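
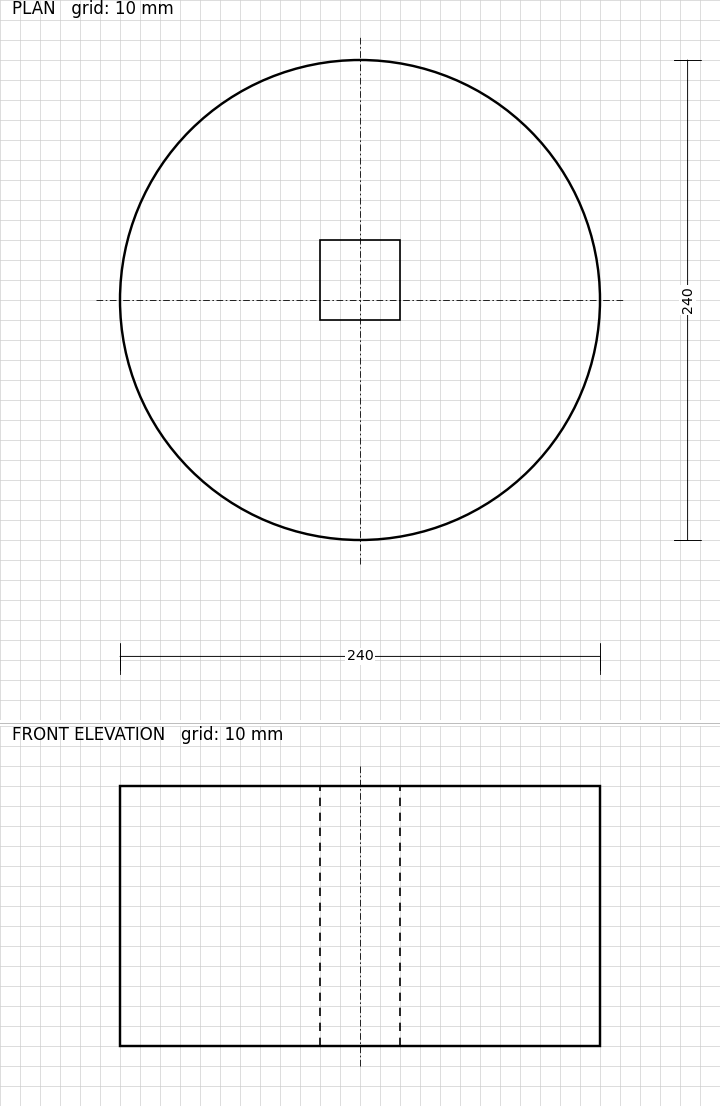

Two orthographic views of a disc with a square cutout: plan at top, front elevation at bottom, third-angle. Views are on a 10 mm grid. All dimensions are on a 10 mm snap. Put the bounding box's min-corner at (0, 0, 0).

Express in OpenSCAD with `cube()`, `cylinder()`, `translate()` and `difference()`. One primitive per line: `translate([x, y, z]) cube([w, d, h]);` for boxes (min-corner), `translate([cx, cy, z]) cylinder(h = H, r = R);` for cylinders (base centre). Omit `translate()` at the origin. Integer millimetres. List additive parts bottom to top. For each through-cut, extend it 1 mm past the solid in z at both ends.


difference() {
  translate([120, 120, 0]) cylinder(h = 130, r = 120);
  translate([100, 110, -1]) cube([40, 40, 132]);
}


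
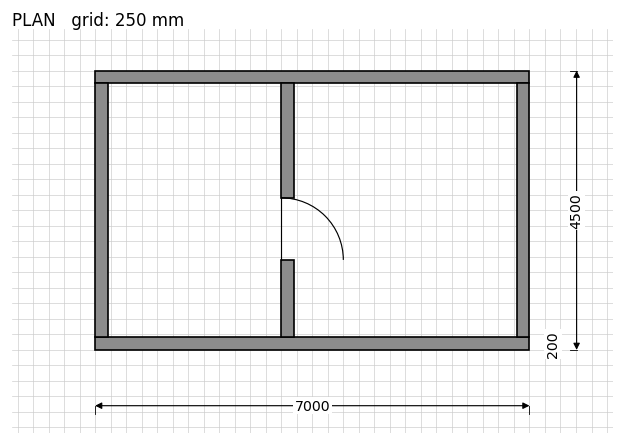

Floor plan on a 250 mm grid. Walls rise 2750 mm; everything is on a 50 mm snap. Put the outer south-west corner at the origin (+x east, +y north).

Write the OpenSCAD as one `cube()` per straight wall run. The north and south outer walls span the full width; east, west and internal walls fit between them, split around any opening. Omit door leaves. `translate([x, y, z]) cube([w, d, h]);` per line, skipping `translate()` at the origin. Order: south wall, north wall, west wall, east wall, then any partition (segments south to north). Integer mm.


cube([7000, 200, 2750]);
translate([0, 4300, 0]) cube([7000, 200, 2750]);
translate([0, 200, 0]) cube([200, 4100, 2750]);
translate([6800, 200, 0]) cube([200, 4100, 2750]);
translate([3000, 200, 0]) cube([200, 1250, 2750]);
translate([3000, 2450, 0]) cube([200, 1850, 2750]);


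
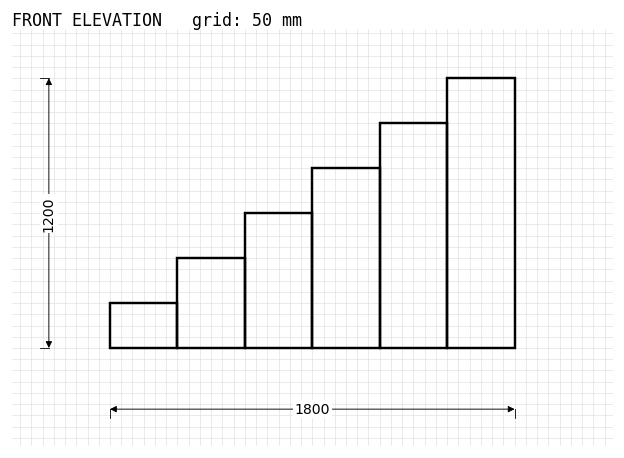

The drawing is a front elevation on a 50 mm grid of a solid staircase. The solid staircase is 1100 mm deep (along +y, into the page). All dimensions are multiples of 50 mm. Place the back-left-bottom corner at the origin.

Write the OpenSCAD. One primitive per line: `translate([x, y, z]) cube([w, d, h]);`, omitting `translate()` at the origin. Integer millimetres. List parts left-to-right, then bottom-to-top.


cube([300, 1100, 200]);
translate([300, 0, 0]) cube([300, 1100, 400]);
translate([600, 0, 0]) cube([300, 1100, 600]);
translate([900, 0, 0]) cube([300, 1100, 800]);
translate([1200, 0, 0]) cube([300, 1100, 1000]);
translate([1500, 0, 0]) cube([300, 1100, 1200]);


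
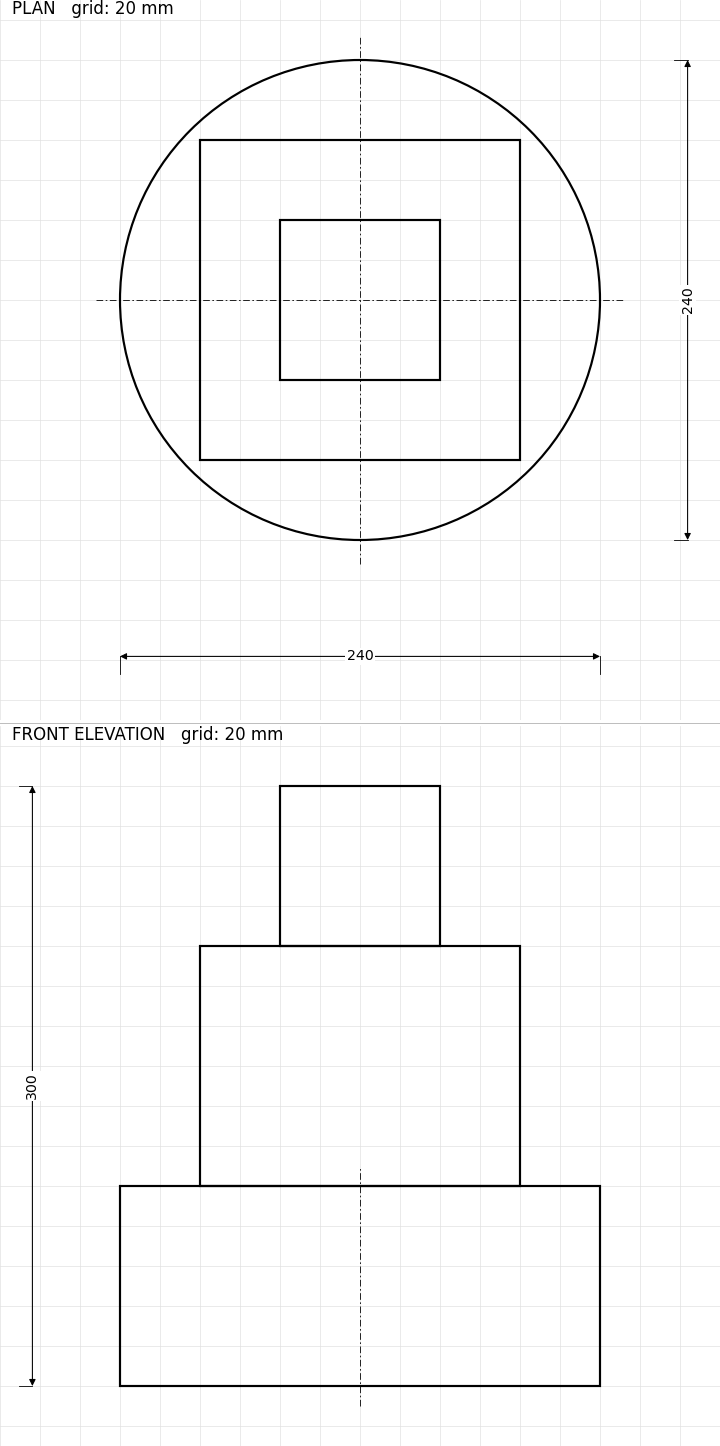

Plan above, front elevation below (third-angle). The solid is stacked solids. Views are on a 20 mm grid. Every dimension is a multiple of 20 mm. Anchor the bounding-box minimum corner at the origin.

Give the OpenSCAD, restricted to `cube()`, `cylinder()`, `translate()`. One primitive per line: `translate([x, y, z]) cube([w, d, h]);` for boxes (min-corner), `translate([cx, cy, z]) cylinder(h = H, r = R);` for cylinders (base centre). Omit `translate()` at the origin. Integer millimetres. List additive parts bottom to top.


translate([120, 120, 0]) cylinder(h = 100, r = 120);
translate([40, 40, 100]) cube([160, 160, 120]);
translate([80, 80, 220]) cube([80, 80, 80]);


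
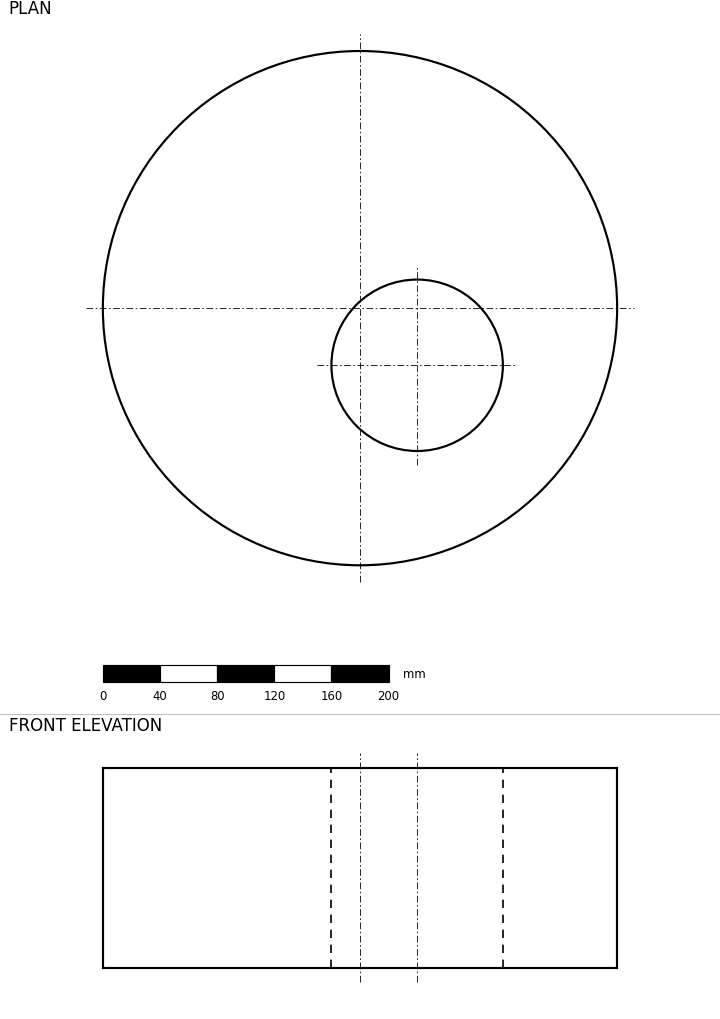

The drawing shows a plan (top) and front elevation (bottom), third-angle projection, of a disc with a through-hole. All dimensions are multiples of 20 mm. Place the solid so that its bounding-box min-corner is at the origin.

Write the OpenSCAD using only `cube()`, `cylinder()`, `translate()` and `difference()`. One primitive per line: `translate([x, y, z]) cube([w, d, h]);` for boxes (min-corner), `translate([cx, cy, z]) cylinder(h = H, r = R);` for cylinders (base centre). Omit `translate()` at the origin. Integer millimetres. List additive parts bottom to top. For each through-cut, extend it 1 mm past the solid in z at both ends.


difference() {
  translate([180, 180, 0]) cylinder(h = 140, r = 180);
  translate([220, 140, -1]) cylinder(h = 142, r = 60);
}


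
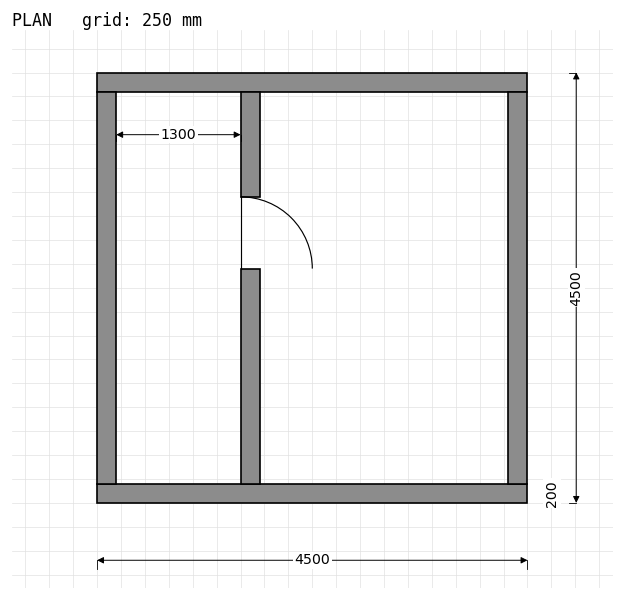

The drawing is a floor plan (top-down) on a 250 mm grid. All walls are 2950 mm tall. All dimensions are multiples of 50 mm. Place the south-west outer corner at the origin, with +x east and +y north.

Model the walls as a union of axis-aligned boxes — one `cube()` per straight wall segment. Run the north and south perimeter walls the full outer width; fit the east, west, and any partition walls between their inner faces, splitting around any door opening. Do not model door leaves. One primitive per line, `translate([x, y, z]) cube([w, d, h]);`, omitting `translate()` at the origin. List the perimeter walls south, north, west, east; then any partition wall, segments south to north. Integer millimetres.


cube([4500, 200, 2950]);
translate([0, 4300, 0]) cube([4500, 200, 2950]);
translate([0, 200, 0]) cube([200, 4100, 2950]);
translate([4300, 200, 0]) cube([200, 4100, 2950]);
translate([1500, 200, 0]) cube([200, 2250, 2950]);
translate([1500, 3200, 0]) cube([200, 1100, 2950]);


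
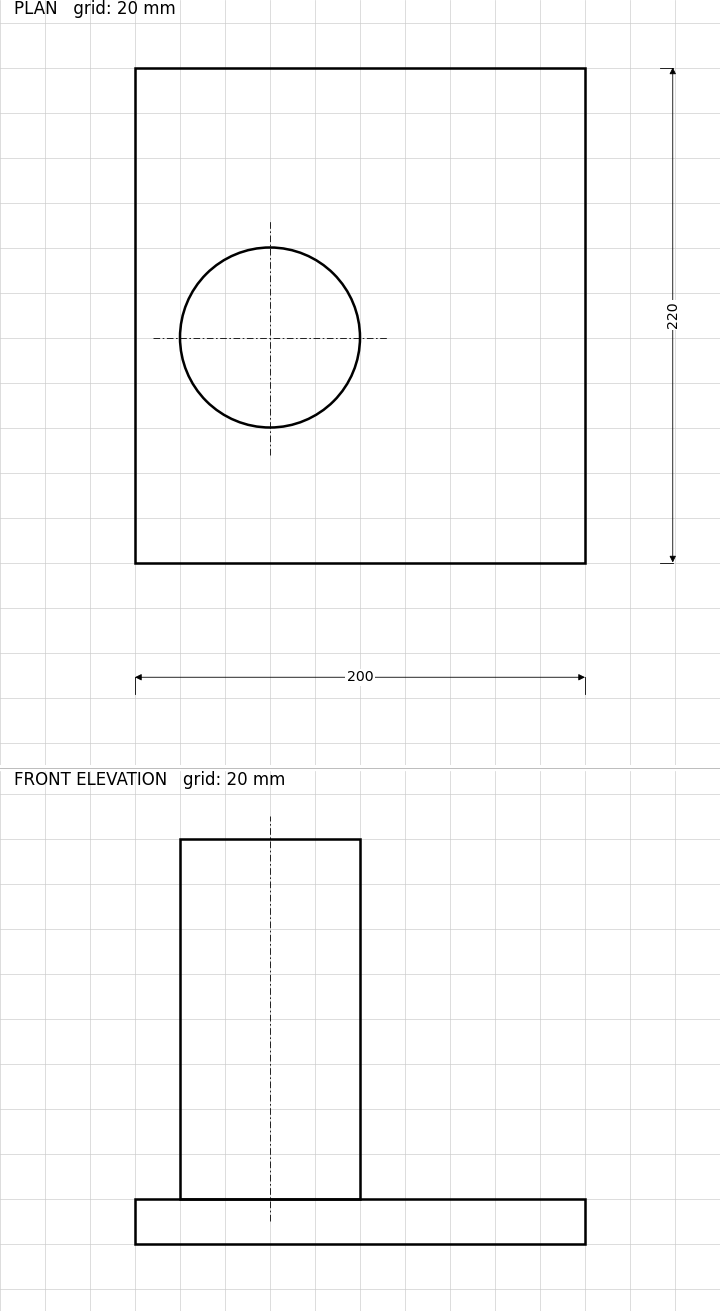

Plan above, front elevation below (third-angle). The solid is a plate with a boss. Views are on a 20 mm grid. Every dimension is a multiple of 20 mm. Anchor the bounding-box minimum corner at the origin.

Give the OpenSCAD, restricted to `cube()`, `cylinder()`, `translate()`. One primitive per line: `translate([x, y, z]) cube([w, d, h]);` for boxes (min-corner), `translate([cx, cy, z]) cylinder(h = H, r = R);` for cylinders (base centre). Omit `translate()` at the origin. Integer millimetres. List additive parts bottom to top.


cube([200, 220, 20]);
translate([60, 100, 20]) cylinder(h = 160, r = 40);


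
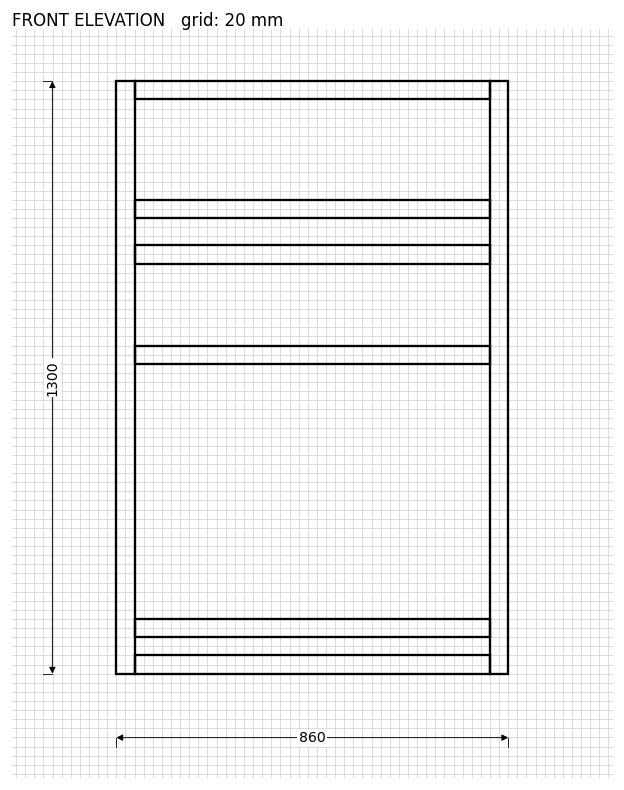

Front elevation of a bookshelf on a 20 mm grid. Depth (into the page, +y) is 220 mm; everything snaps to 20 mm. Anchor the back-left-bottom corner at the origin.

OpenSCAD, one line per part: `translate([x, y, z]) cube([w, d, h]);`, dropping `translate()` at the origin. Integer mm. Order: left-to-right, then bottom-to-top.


cube([40, 220, 1300]);
translate([40, 0, 0]) cube([780, 220, 40]);
translate([40, 0, 80]) cube([780, 220, 40]);
translate([40, 0, 680]) cube([780, 220, 40]);
translate([40, 0, 900]) cube([780, 220, 40]);
translate([40, 0, 1000]) cube([780, 220, 40]);
translate([40, 0, 1260]) cube([780, 220, 40]);
translate([820, 0, 0]) cube([40, 220, 1300]);


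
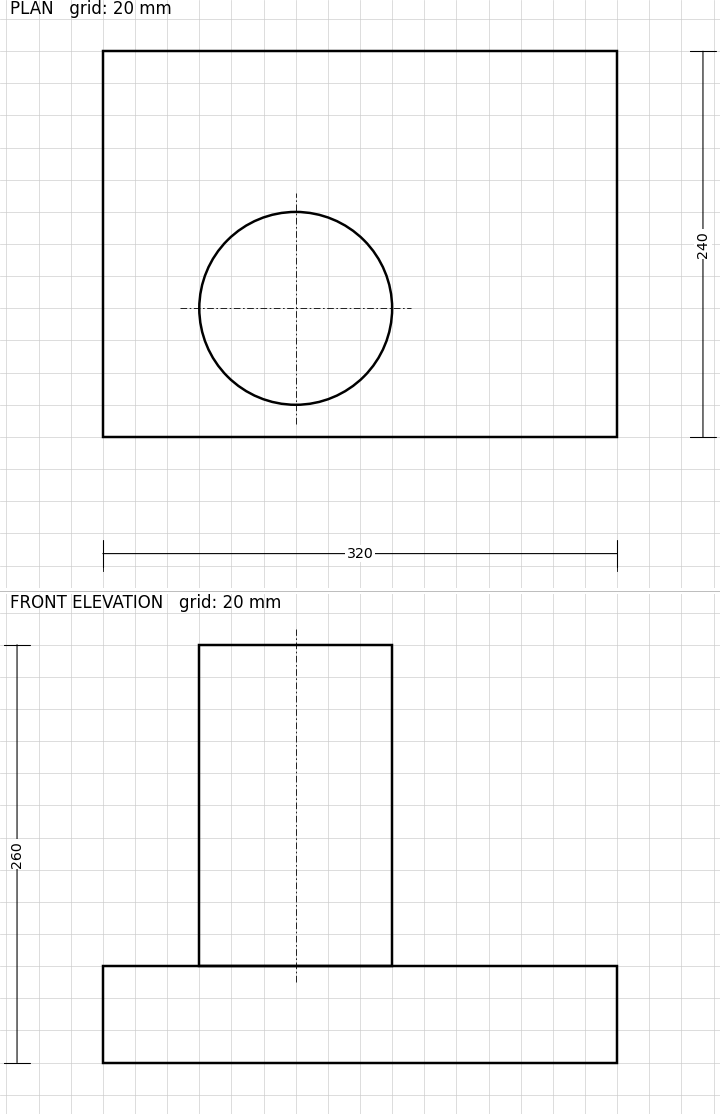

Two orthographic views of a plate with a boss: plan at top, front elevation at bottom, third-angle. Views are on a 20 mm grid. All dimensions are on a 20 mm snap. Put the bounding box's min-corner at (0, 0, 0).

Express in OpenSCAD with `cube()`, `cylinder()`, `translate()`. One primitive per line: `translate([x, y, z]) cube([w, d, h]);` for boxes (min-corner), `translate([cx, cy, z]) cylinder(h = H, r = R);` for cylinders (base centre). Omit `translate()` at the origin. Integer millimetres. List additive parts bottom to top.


cube([320, 240, 60]);
translate([120, 80, 60]) cylinder(h = 200, r = 60);


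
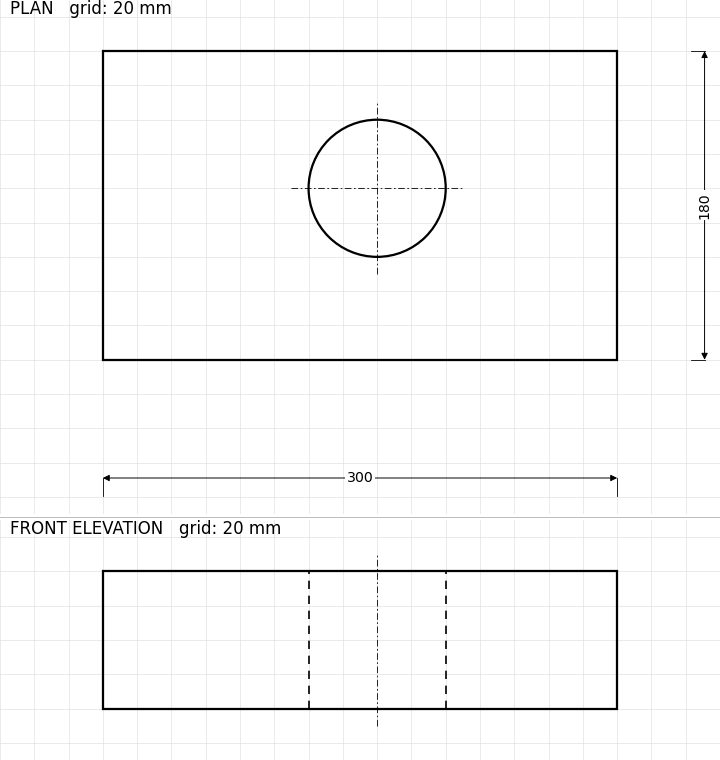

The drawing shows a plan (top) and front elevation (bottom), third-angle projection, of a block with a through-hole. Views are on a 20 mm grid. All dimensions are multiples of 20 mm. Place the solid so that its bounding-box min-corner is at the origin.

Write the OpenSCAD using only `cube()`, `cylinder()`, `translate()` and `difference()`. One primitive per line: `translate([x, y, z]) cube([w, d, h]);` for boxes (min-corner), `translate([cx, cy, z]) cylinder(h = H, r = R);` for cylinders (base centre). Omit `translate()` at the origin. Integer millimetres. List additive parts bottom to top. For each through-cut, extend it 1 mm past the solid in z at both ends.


difference() {
  cube([300, 180, 80]);
  translate([160, 100, -1]) cylinder(h = 82, r = 40);
}


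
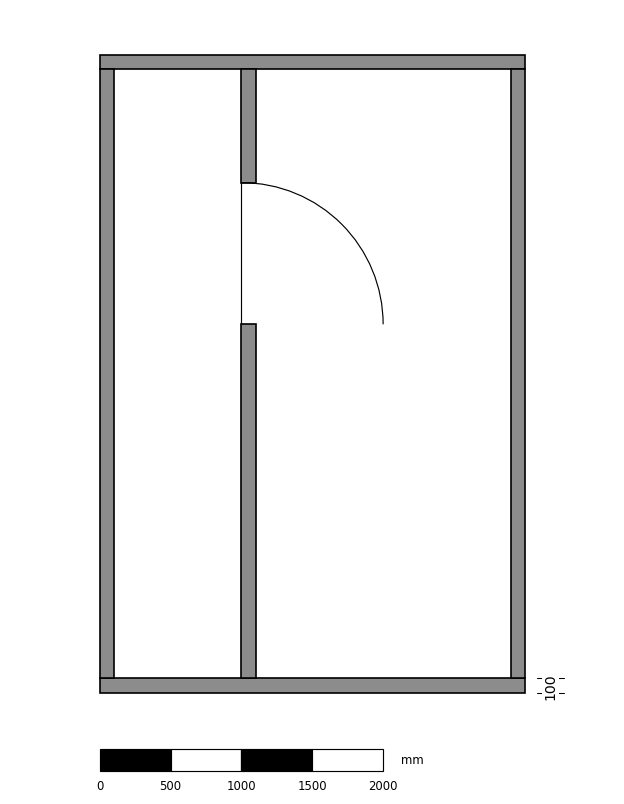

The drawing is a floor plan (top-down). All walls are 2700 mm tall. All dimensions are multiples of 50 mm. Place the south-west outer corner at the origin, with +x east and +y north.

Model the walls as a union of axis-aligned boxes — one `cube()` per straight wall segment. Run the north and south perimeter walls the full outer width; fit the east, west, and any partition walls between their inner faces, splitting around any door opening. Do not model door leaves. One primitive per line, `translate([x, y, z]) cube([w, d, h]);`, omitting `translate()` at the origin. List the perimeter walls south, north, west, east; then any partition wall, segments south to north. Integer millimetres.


cube([3000, 100, 2700]);
translate([0, 4400, 0]) cube([3000, 100, 2700]);
translate([0, 100, 0]) cube([100, 4300, 2700]);
translate([2900, 100, 0]) cube([100, 4300, 2700]);
translate([1000, 100, 0]) cube([100, 2500, 2700]);
translate([1000, 3600, 0]) cube([100, 800, 2700]);


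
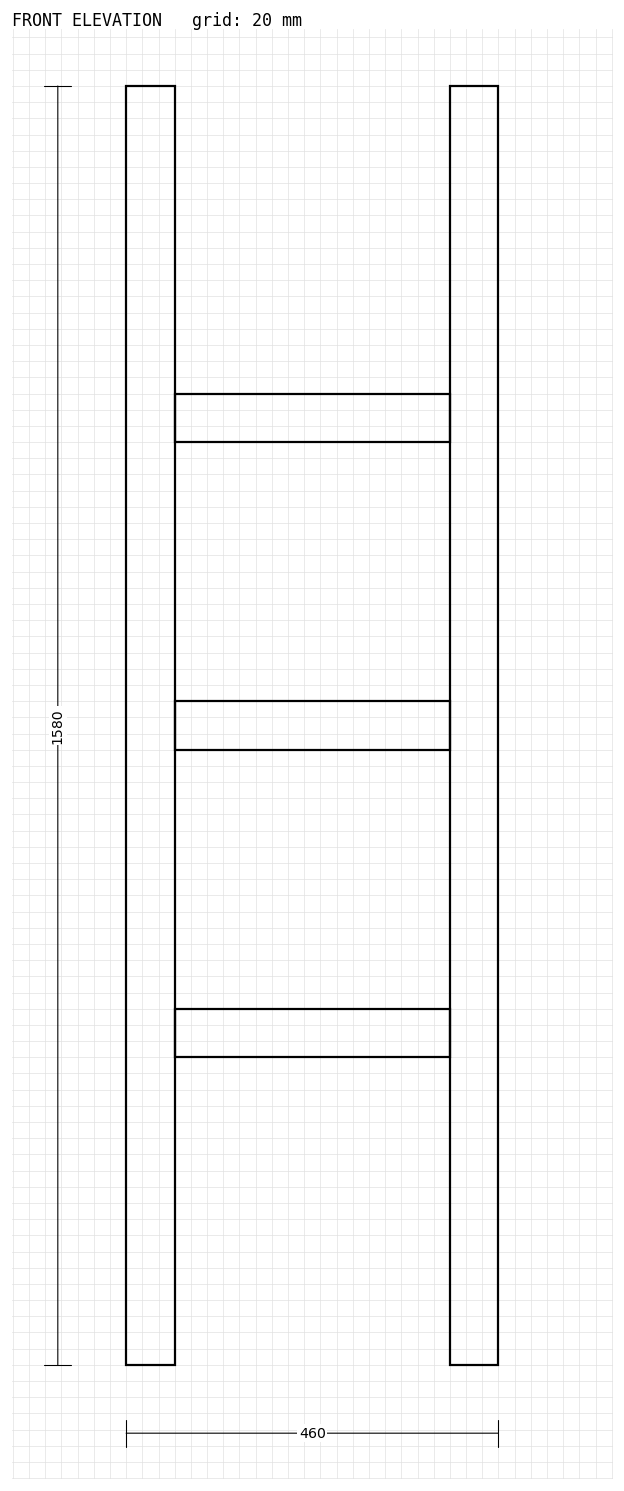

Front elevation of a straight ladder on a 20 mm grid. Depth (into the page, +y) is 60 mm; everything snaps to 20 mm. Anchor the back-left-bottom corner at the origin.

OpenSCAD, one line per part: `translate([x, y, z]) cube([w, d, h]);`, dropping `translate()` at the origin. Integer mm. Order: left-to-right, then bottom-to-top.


cube([60, 60, 1580]);
translate([60, 0, 380]) cube([340, 60, 60]);
translate([60, 0, 760]) cube([340, 60, 60]);
translate([60, 0, 1140]) cube([340, 60, 60]);
translate([400, 0, 0]) cube([60, 60, 1580]);


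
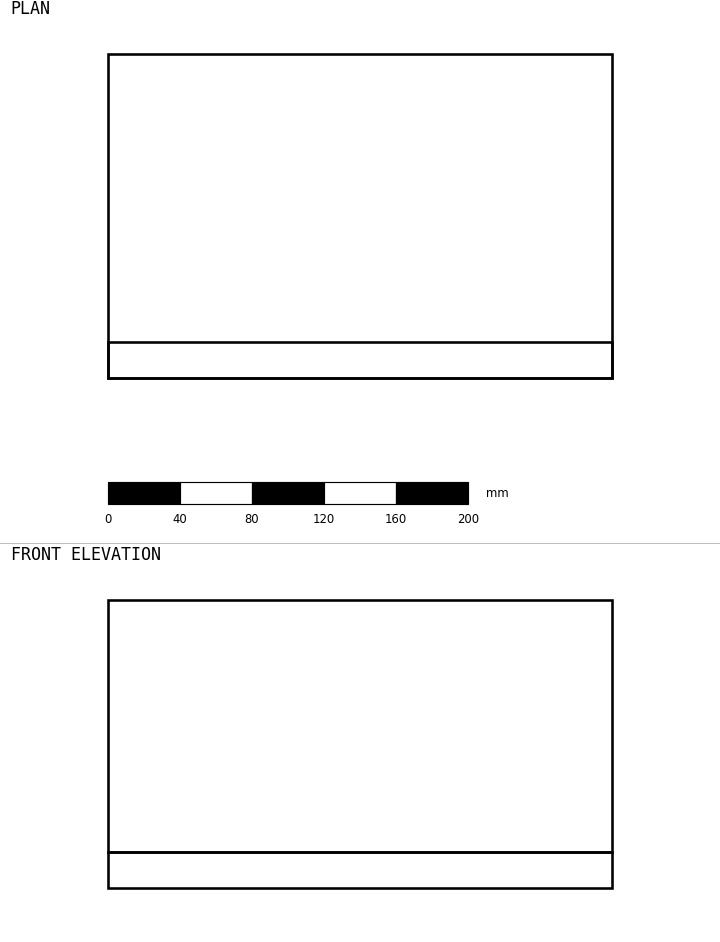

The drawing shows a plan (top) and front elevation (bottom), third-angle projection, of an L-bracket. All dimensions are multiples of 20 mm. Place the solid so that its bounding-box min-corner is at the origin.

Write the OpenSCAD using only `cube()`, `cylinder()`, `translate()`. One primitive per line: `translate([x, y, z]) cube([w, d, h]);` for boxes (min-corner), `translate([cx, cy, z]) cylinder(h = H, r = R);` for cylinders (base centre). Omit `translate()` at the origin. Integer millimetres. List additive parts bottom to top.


cube([280, 180, 20]);
translate([0, 0, 20]) cube([280, 20, 140]);


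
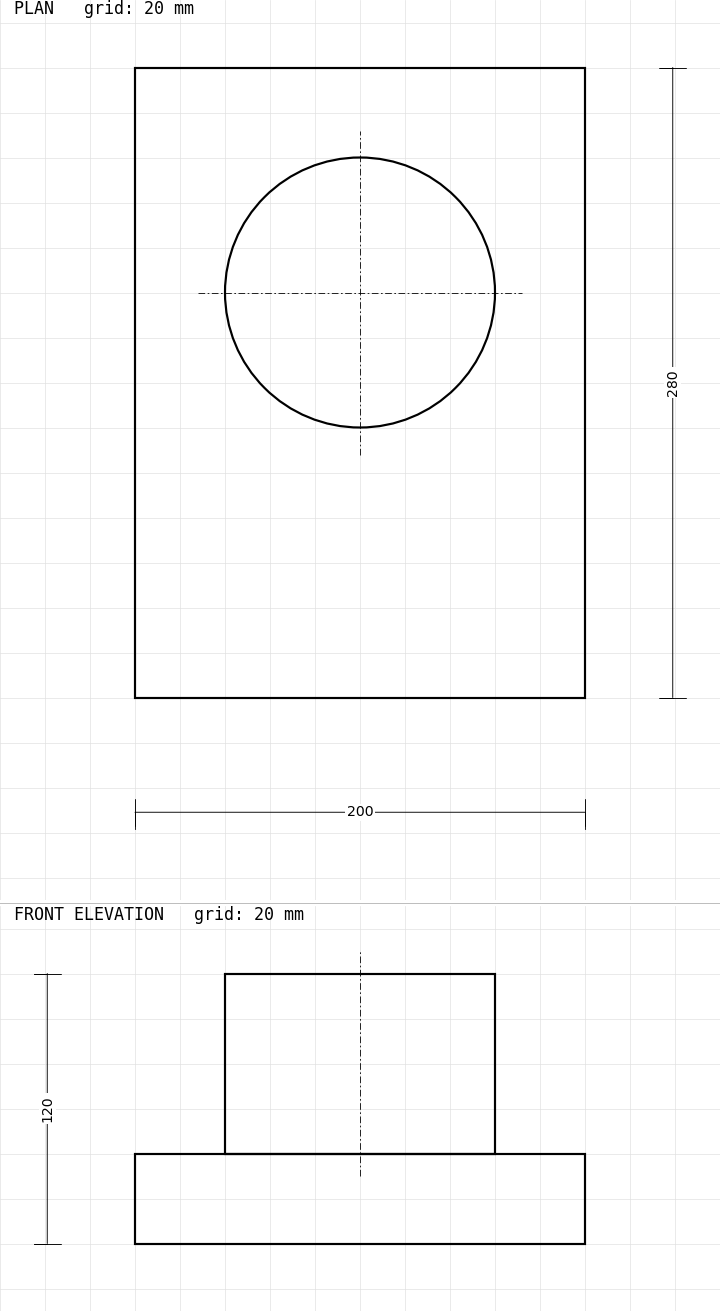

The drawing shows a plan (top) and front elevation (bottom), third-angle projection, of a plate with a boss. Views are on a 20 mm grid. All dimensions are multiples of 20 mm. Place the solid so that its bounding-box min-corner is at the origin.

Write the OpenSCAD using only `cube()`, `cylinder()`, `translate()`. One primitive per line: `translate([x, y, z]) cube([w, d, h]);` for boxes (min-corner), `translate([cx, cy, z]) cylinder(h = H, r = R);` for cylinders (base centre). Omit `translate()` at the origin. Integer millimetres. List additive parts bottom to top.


cube([200, 280, 40]);
translate([100, 180, 40]) cylinder(h = 80, r = 60);


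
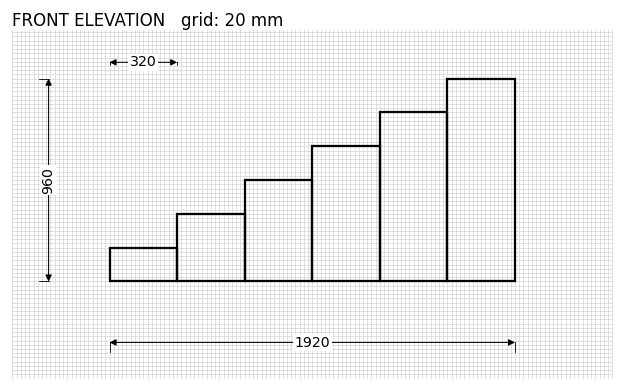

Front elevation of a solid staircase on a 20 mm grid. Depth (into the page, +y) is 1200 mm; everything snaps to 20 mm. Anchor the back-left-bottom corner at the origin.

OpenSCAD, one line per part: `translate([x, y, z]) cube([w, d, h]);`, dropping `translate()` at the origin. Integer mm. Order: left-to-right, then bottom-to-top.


cube([320, 1200, 160]);
translate([320, 0, 0]) cube([320, 1200, 320]);
translate([640, 0, 0]) cube([320, 1200, 480]);
translate([960, 0, 0]) cube([320, 1200, 640]);
translate([1280, 0, 0]) cube([320, 1200, 800]);
translate([1600, 0, 0]) cube([320, 1200, 960]);


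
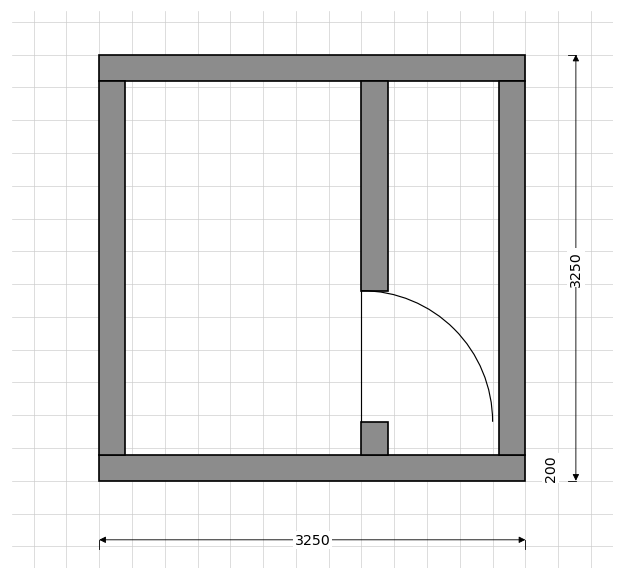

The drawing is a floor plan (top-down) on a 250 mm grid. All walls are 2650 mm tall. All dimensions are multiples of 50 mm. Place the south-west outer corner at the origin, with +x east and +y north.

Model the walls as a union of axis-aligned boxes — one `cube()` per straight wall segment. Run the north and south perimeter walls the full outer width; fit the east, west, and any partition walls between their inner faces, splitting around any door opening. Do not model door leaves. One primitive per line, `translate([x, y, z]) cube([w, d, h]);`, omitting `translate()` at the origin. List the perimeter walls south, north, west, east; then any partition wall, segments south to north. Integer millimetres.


cube([3250, 200, 2650]);
translate([0, 3050, 0]) cube([3250, 200, 2650]);
translate([0, 200, 0]) cube([200, 2850, 2650]);
translate([3050, 200, 0]) cube([200, 2850, 2650]);
translate([2000, 200, 0]) cube([200, 250, 2650]);
translate([2000, 1450, 0]) cube([200, 1600, 2650]);


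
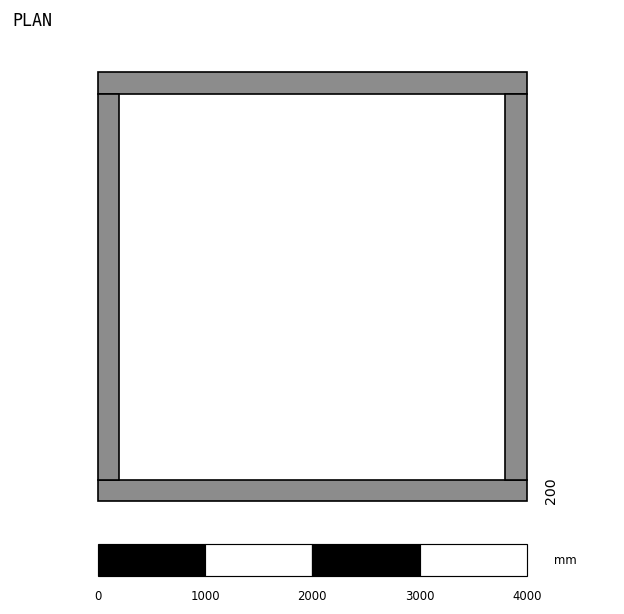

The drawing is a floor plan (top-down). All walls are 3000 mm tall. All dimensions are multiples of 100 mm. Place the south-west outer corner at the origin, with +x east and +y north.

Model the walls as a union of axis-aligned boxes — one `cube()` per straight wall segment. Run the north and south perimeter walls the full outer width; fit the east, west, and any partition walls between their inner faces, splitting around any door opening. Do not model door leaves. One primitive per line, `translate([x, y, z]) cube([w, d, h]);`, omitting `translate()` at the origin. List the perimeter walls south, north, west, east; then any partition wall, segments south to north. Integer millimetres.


cube([4000, 200, 3000]);
translate([0, 3800, 0]) cube([4000, 200, 3000]);
translate([0, 200, 0]) cube([200, 3600, 3000]);
translate([3800, 200, 0]) cube([200, 3600, 3000]);


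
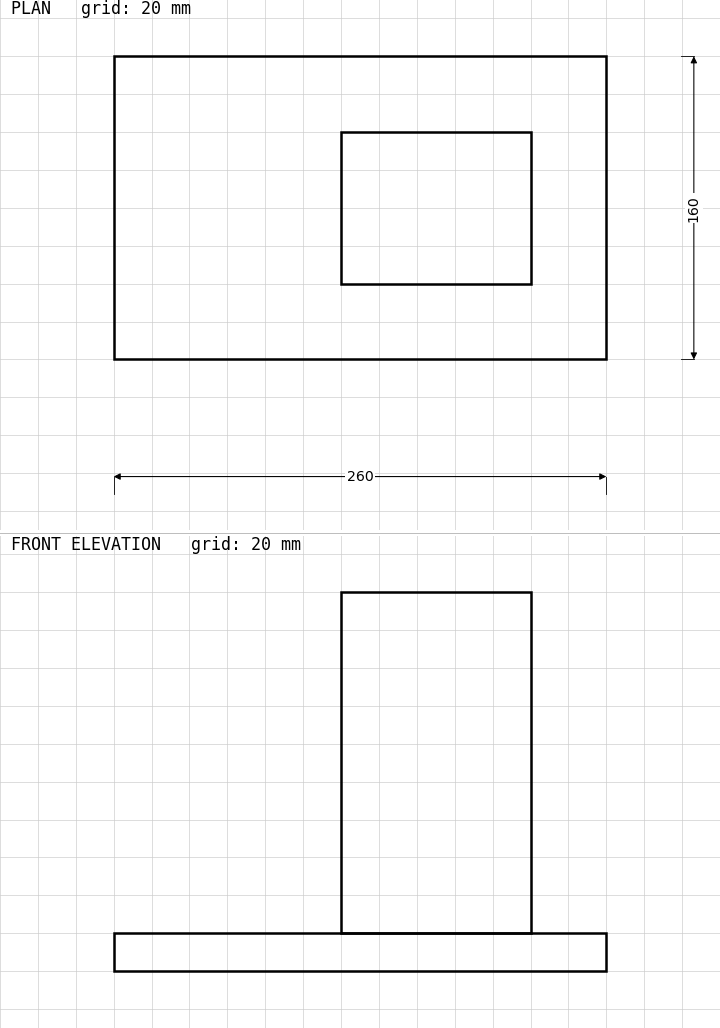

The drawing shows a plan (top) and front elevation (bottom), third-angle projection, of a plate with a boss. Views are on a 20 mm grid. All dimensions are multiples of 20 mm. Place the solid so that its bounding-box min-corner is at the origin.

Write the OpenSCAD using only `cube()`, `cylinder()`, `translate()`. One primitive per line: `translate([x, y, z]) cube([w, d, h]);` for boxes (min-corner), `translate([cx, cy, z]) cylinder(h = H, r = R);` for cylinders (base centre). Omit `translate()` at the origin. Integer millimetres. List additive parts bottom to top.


cube([260, 160, 20]);
translate([120, 40, 20]) cube([100, 80, 180]);


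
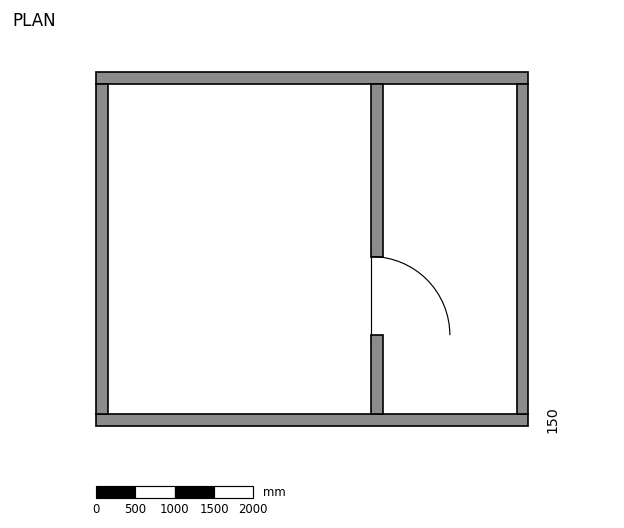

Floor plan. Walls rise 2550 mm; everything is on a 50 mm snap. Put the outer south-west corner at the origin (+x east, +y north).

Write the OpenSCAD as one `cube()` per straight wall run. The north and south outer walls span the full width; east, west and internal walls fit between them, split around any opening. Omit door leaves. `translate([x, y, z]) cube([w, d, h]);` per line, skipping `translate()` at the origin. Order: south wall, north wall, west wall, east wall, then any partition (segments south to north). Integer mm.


cube([5500, 150, 2550]);
translate([0, 4350, 0]) cube([5500, 150, 2550]);
translate([0, 150, 0]) cube([150, 4200, 2550]);
translate([5350, 150, 0]) cube([150, 4200, 2550]);
translate([3500, 150, 0]) cube([150, 1000, 2550]);
translate([3500, 2150, 0]) cube([150, 2200, 2550]);


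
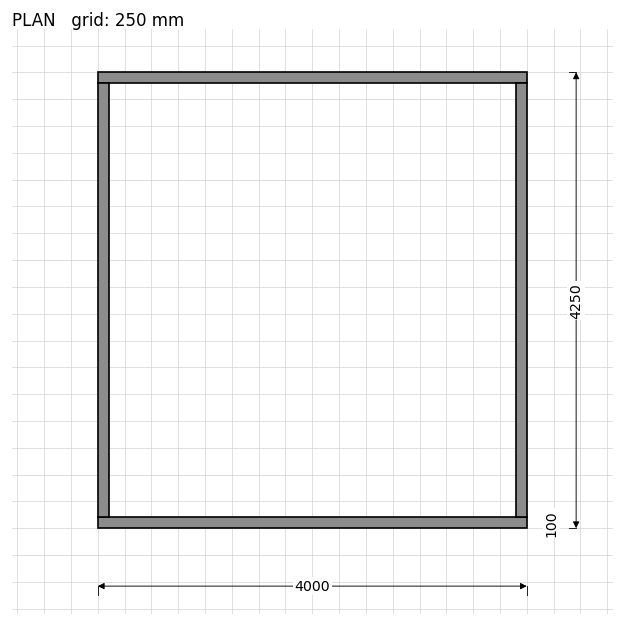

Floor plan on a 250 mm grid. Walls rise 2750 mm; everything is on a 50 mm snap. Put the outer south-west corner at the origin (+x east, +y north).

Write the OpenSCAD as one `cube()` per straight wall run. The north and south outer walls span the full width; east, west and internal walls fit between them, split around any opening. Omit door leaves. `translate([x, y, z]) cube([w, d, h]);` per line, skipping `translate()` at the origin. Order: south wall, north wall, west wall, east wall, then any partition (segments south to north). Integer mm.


cube([4000, 100, 2750]);
translate([0, 4150, 0]) cube([4000, 100, 2750]);
translate([0, 100, 0]) cube([100, 4050, 2750]);
translate([3900, 100, 0]) cube([100, 4050, 2750]);


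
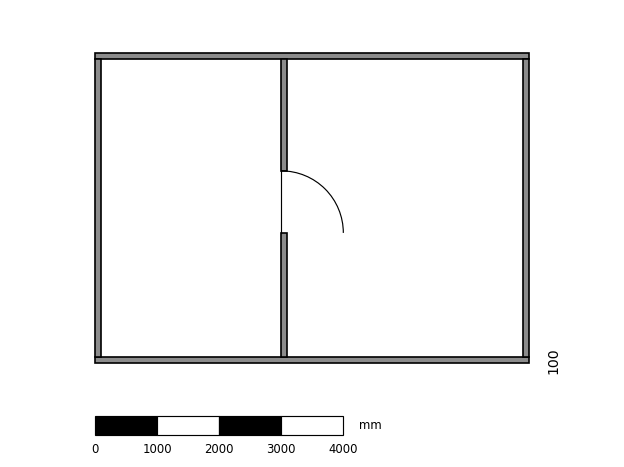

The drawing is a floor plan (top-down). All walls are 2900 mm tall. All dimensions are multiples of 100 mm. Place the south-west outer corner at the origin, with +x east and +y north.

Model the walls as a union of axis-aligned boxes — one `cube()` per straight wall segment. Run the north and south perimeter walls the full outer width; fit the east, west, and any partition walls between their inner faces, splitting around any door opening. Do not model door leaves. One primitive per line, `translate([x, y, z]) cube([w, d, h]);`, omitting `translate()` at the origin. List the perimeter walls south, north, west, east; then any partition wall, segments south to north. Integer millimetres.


cube([7000, 100, 2900]);
translate([0, 4900, 0]) cube([7000, 100, 2900]);
translate([0, 100, 0]) cube([100, 4800, 2900]);
translate([6900, 100, 0]) cube([100, 4800, 2900]);
translate([3000, 100, 0]) cube([100, 2000, 2900]);
translate([3000, 3100, 0]) cube([100, 1800, 2900]);


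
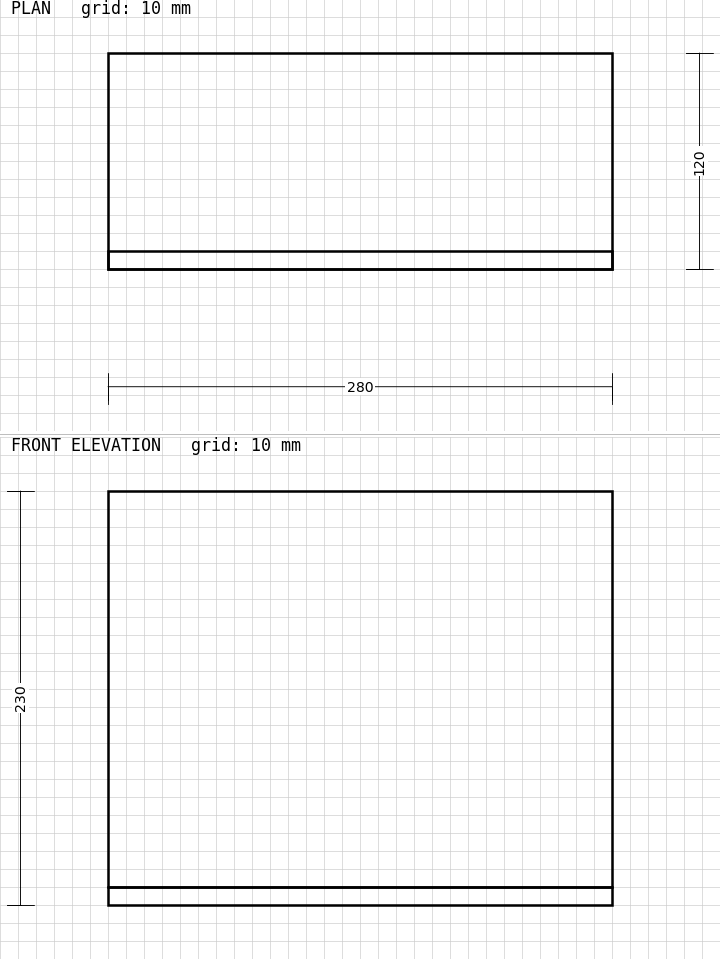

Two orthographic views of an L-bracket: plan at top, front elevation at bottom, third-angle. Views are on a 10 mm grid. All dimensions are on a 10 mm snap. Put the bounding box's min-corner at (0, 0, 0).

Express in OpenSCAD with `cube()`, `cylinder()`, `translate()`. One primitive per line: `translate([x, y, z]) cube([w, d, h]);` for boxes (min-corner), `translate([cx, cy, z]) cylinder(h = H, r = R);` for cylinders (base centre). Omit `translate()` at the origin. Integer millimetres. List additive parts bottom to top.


cube([280, 120, 10]);
translate([0, 0, 10]) cube([280, 10, 220]);


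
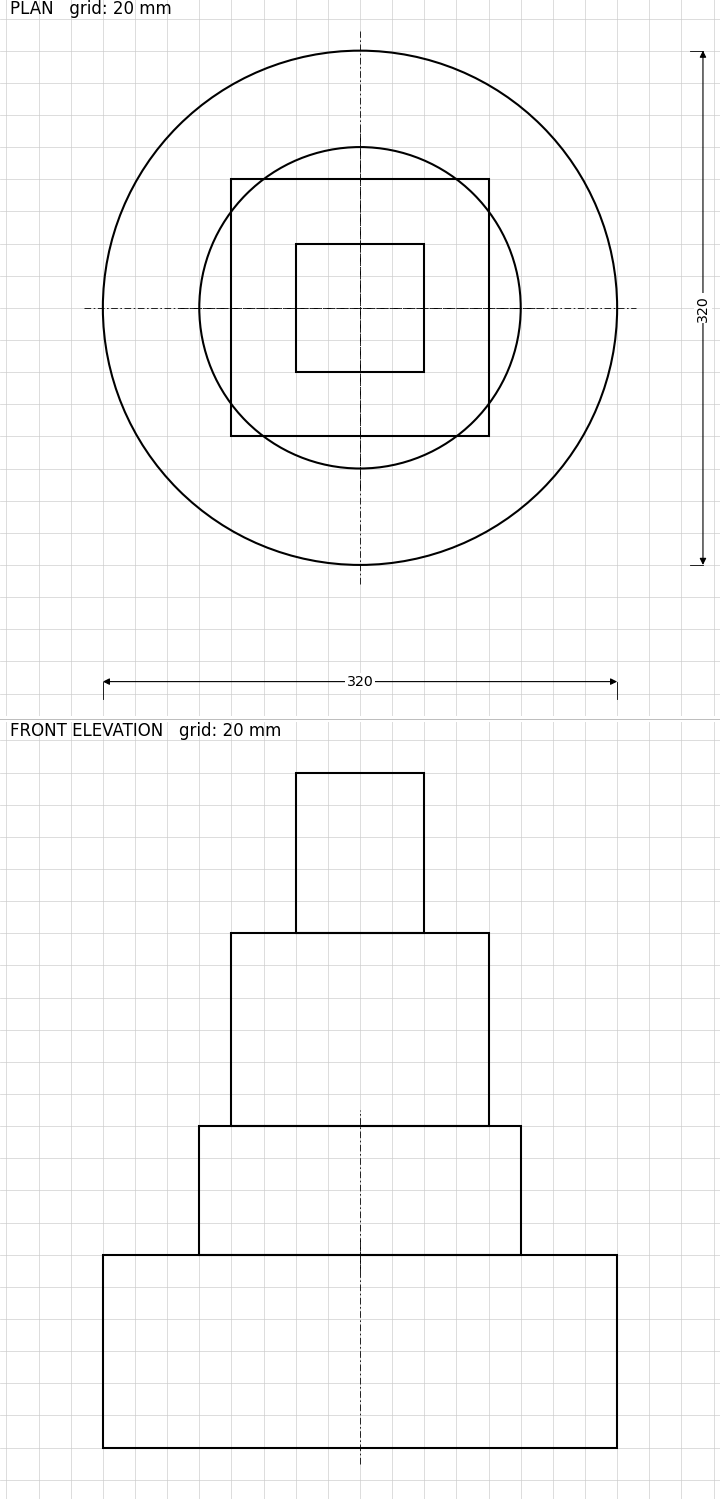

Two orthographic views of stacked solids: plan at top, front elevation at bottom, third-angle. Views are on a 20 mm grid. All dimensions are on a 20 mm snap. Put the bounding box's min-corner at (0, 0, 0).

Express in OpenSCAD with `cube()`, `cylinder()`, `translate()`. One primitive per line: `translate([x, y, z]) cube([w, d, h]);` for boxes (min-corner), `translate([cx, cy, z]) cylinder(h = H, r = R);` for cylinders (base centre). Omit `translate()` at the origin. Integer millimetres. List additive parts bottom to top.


translate([160, 160, 0]) cylinder(h = 120, r = 160);
translate([160, 160, 120]) cylinder(h = 80, r = 100);
translate([80, 80, 200]) cube([160, 160, 120]);
translate([120, 120, 320]) cube([80, 80, 100]);


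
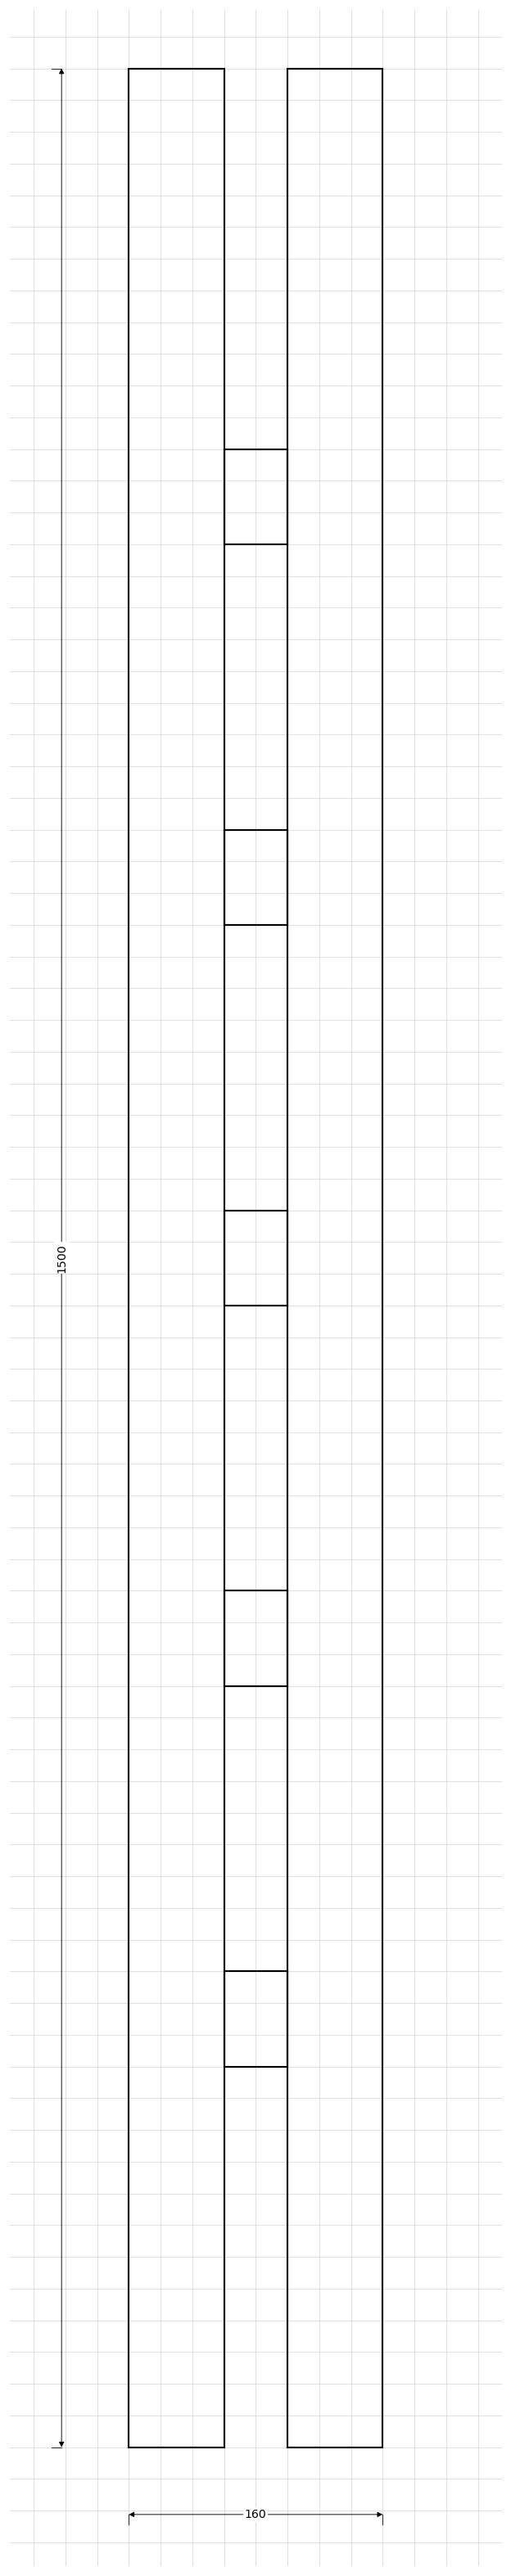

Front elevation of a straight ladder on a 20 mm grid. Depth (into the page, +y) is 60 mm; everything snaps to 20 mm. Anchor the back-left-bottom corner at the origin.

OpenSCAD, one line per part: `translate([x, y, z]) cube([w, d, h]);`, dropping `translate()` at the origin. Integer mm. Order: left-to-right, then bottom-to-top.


cube([60, 60, 1500]);
translate([60, 0, 240]) cube([40, 60, 60]);
translate([60, 0, 480]) cube([40, 60, 60]);
translate([60, 0, 720]) cube([40, 60, 60]);
translate([60, 0, 960]) cube([40, 60, 60]);
translate([60, 0, 1200]) cube([40, 60, 60]);
translate([100, 0, 0]) cube([60, 60, 1500]);


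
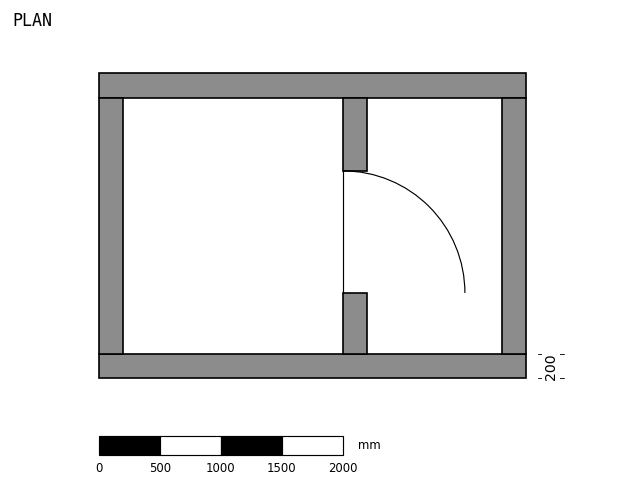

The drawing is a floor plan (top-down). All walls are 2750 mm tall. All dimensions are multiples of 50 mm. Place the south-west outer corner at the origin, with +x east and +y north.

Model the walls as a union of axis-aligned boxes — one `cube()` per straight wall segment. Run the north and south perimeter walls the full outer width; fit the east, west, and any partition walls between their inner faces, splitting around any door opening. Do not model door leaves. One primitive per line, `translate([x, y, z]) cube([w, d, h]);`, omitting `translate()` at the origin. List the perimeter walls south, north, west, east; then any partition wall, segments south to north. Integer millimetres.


cube([3500, 200, 2750]);
translate([0, 2300, 0]) cube([3500, 200, 2750]);
translate([0, 200, 0]) cube([200, 2100, 2750]);
translate([3300, 200, 0]) cube([200, 2100, 2750]);
translate([2000, 200, 0]) cube([200, 500, 2750]);
translate([2000, 1700, 0]) cube([200, 600, 2750]);


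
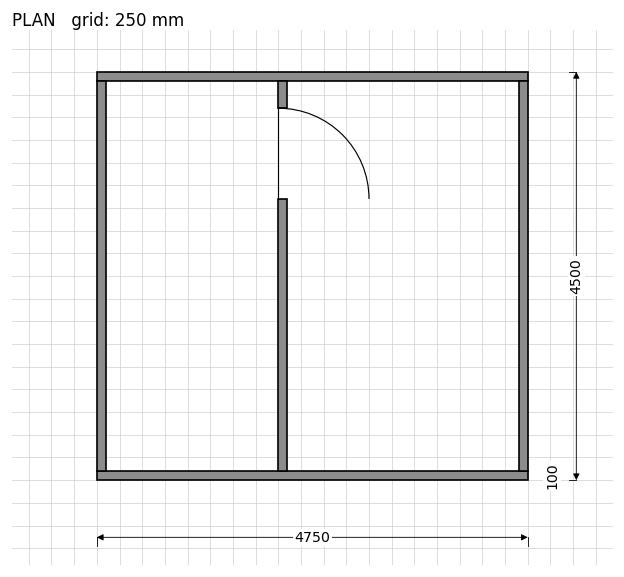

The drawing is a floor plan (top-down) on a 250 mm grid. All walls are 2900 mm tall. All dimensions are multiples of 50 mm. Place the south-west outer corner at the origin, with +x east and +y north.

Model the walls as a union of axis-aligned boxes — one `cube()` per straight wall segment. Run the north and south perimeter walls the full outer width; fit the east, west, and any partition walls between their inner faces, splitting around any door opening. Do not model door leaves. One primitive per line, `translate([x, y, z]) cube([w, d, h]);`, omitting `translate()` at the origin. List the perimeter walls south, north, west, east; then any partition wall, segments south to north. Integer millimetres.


cube([4750, 100, 2900]);
translate([0, 4400, 0]) cube([4750, 100, 2900]);
translate([0, 100, 0]) cube([100, 4300, 2900]);
translate([4650, 100, 0]) cube([100, 4300, 2900]);
translate([2000, 100, 0]) cube([100, 3000, 2900]);
translate([2000, 4100, 0]) cube([100, 300, 2900]);


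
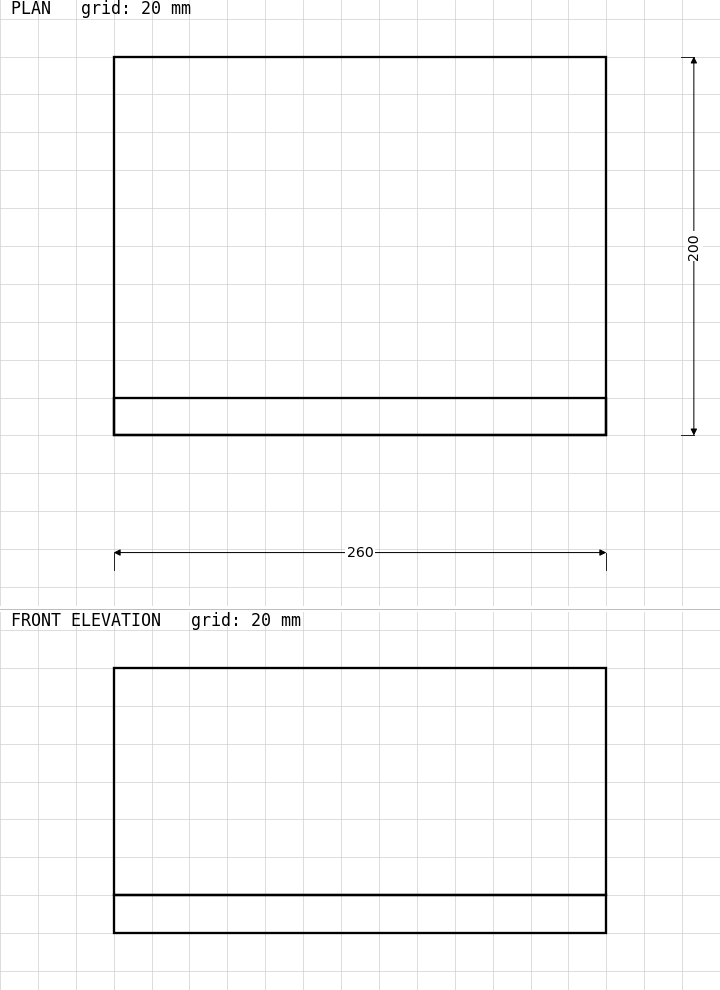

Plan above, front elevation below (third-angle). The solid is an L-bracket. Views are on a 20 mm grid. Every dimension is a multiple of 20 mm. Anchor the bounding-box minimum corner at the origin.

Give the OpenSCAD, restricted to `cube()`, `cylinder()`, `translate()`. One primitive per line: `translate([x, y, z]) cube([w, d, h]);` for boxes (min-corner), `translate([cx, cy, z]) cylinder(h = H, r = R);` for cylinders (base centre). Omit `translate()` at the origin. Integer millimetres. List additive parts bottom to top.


cube([260, 200, 20]);
translate([0, 0, 20]) cube([260, 20, 120]);


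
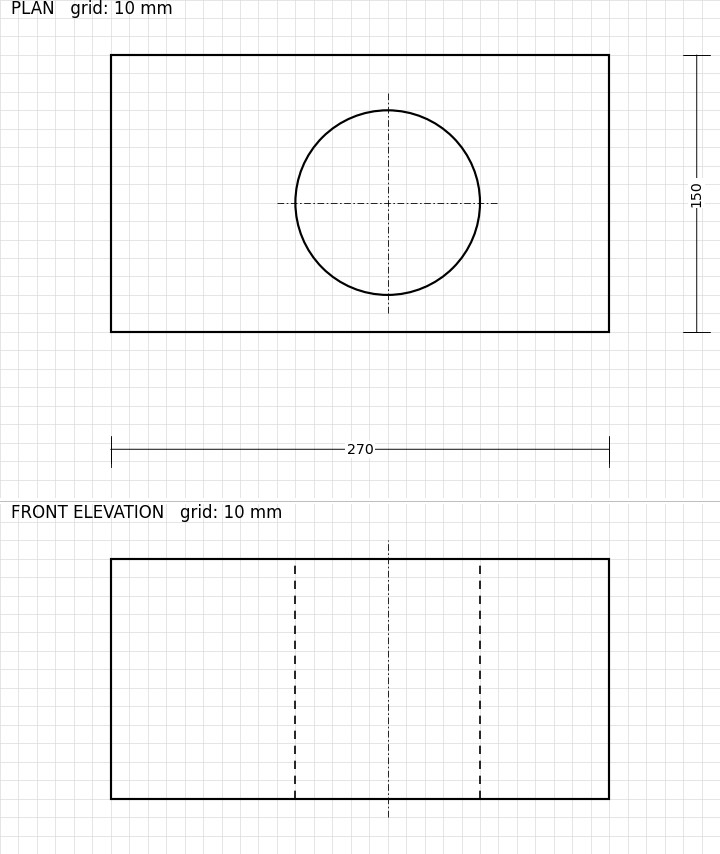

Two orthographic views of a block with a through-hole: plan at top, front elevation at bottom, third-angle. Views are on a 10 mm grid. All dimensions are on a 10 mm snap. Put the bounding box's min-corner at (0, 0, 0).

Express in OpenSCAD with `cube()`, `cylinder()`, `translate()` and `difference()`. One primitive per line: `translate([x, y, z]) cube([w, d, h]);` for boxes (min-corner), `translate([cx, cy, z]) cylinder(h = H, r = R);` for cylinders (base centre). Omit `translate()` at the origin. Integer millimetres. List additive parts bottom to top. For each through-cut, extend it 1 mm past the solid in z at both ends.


difference() {
  cube([270, 150, 130]);
  translate([150, 70, -1]) cylinder(h = 132, r = 50);
}


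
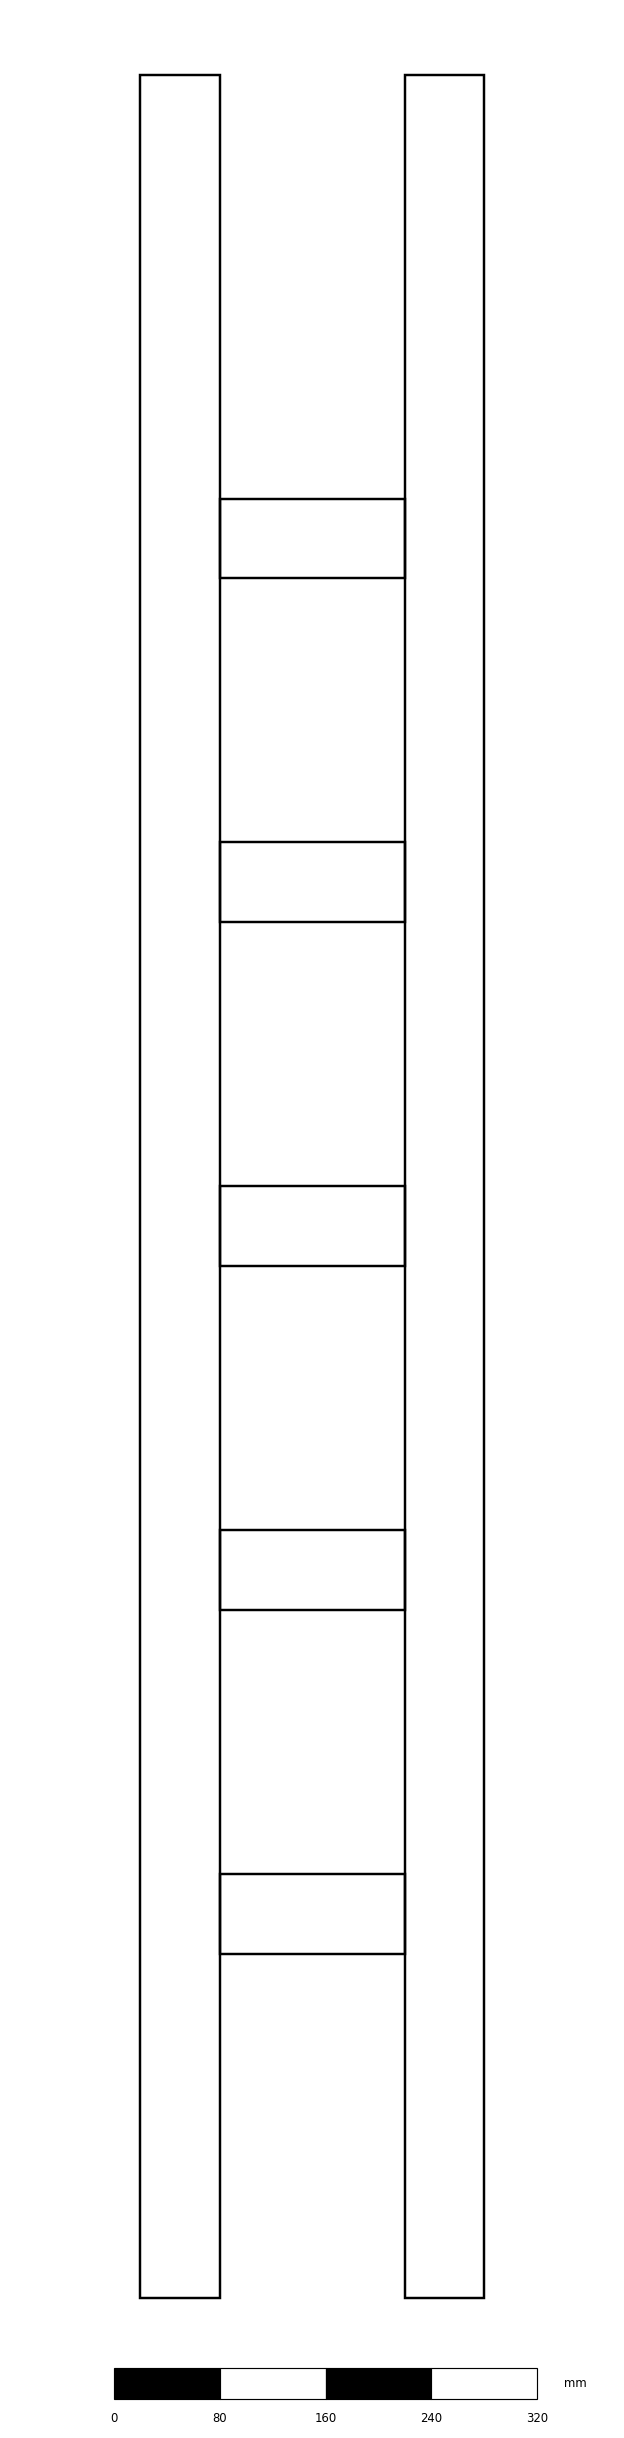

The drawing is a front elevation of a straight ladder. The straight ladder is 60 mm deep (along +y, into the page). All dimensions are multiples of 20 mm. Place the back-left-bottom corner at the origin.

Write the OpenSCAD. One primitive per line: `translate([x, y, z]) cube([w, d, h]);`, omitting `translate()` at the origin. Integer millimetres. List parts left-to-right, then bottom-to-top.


cube([60, 60, 1680]);
translate([60, 0, 260]) cube([140, 60, 60]);
translate([60, 0, 520]) cube([140, 60, 60]);
translate([60, 0, 780]) cube([140, 60, 60]);
translate([60, 0, 1040]) cube([140, 60, 60]);
translate([60, 0, 1300]) cube([140, 60, 60]);
translate([200, 0, 0]) cube([60, 60, 1680]);


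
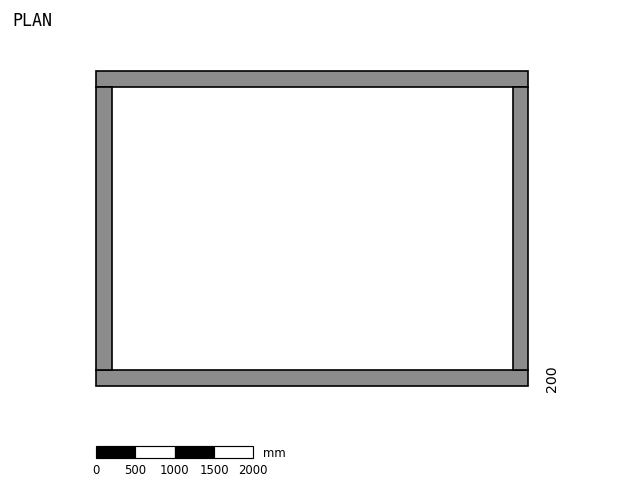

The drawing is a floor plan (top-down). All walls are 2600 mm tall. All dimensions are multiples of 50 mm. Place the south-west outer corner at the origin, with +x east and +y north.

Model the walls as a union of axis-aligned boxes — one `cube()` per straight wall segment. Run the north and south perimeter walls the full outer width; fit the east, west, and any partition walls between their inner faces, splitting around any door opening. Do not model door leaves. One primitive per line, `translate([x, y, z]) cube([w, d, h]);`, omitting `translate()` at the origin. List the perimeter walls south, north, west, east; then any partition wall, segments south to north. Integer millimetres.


cube([5500, 200, 2600]);
translate([0, 3800, 0]) cube([5500, 200, 2600]);
translate([0, 200, 0]) cube([200, 3600, 2600]);
translate([5300, 200, 0]) cube([200, 3600, 2600]);


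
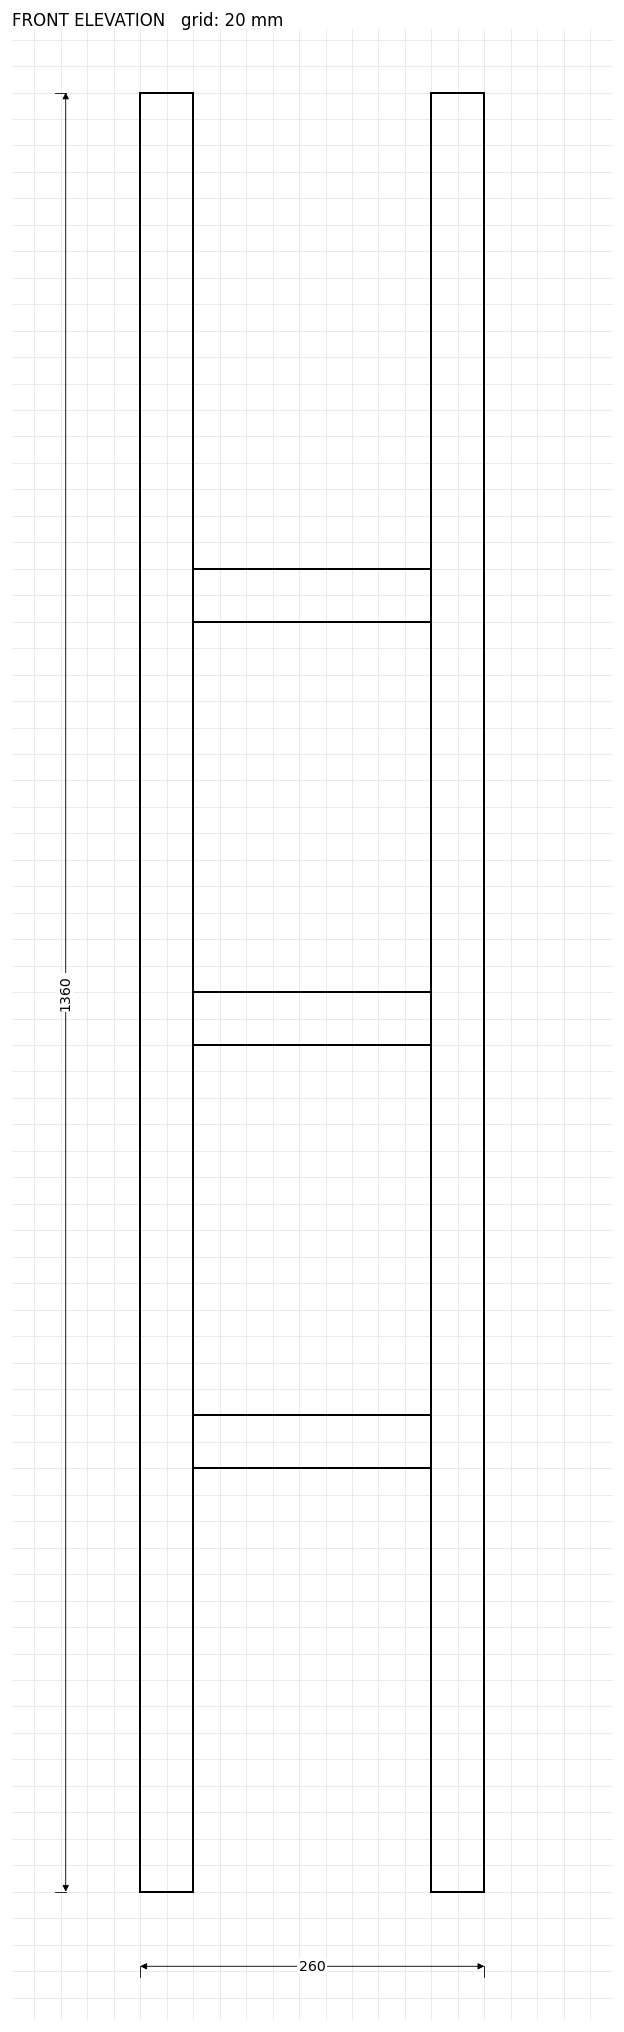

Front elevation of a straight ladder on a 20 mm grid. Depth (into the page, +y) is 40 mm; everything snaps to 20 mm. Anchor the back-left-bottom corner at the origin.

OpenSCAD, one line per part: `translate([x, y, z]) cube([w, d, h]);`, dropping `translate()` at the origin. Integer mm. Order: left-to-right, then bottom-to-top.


cube([40, 40, 1360]);
translate([40, 0, 320]) cube([180, 40, 40]);
translate([40, 0, 640]) cube([180, 40, 40]);
translate([40, 0, 960]) cube([180, 40, 40]);
translate([220, 0, 0]) cube([40, 40, 1360]);


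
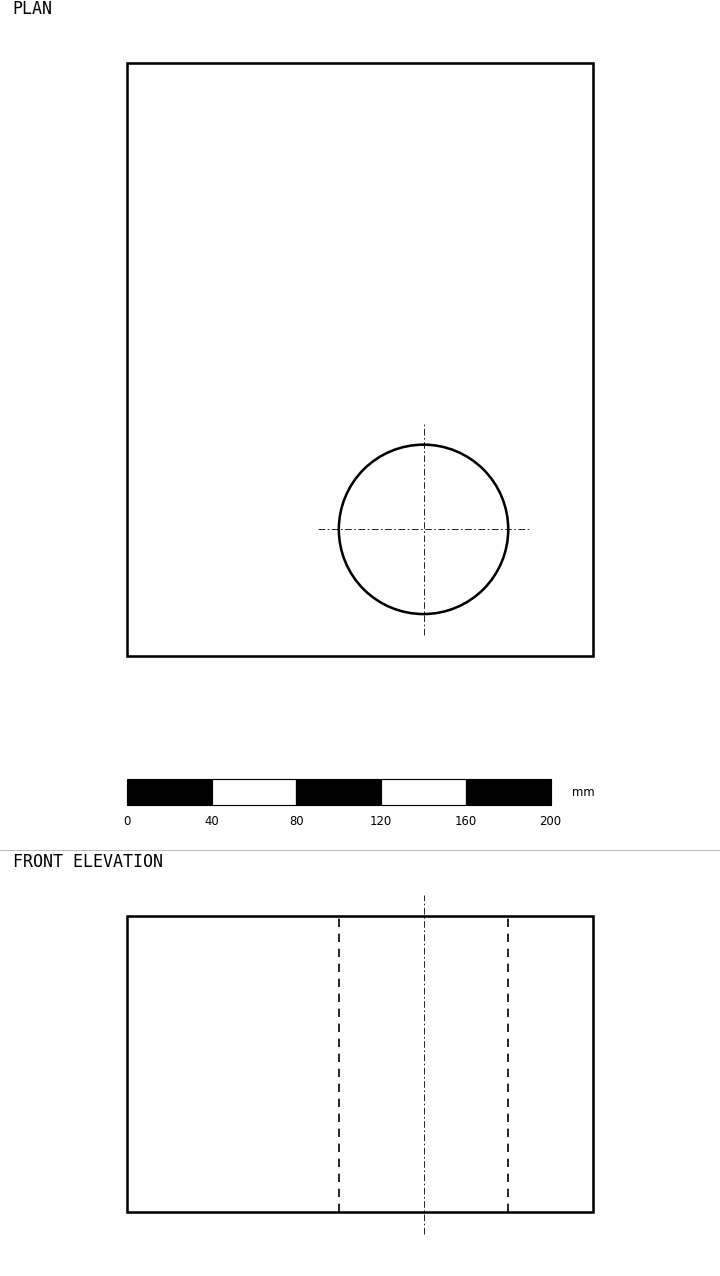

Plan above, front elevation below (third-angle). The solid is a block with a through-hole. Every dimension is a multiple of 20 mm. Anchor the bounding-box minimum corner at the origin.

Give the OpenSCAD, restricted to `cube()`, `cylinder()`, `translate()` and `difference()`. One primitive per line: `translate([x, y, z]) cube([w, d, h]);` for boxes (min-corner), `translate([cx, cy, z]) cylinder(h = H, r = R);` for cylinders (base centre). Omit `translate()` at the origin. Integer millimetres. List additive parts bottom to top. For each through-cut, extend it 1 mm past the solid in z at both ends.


difference() {
  cube([220, 280, 140]);
  translate([140, 60, -1]) cylinder(h = 142, r = 40);
}


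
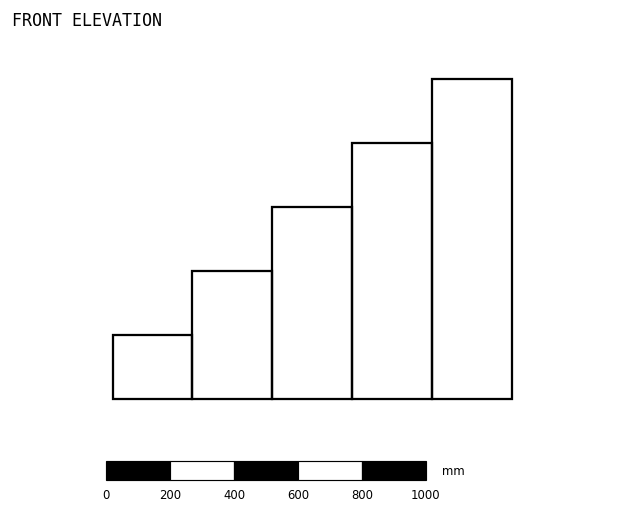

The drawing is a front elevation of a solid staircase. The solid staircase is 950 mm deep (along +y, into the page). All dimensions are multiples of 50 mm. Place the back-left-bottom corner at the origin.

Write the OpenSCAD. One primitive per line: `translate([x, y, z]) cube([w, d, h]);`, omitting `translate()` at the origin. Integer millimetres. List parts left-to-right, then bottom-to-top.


cube([250, 950, 200]);
translate([250, 0, 0]) cube([250, 950, 400]);
translate([500, 0, 0]) cube([250, 950, 600]);
translate([750, 0, 0]) cube([250, 950, 800]);
translate([1000, 0, 0]) cube([250, 950, 1000]);


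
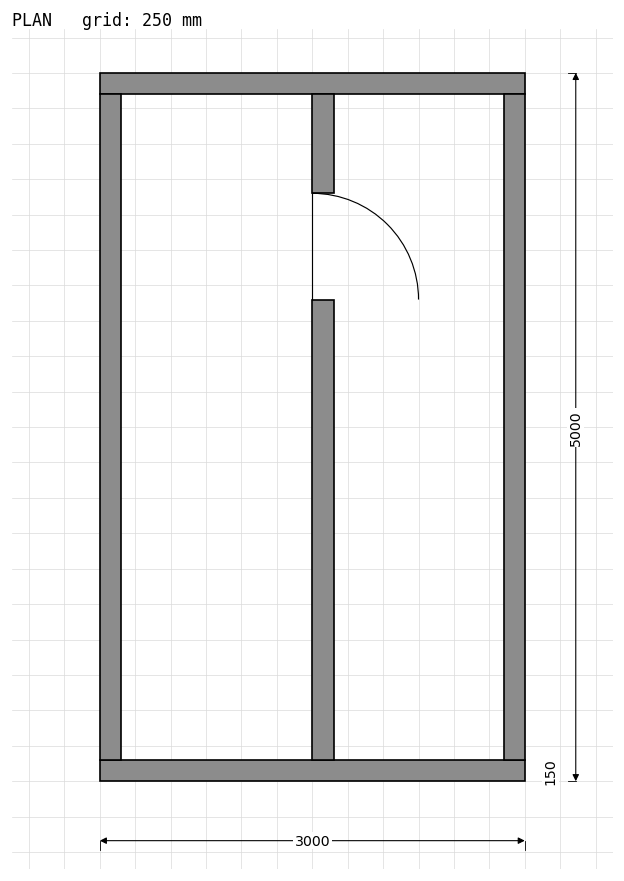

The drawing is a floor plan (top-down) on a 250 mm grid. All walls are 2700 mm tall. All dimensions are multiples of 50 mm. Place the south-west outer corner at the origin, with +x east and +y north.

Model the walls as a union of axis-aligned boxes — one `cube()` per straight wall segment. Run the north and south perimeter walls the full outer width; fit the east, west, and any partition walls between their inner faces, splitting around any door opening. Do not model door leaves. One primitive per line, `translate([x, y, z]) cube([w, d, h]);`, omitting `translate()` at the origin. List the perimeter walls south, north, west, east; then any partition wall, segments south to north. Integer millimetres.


cube([3000, 150, 2700]);
translate([0, 4850, 0]) cube([3000, 150, 2700]);
translate([0, 150, 0]) cube([150, 4700, 2700]);
translate([2850, 150, 0]) cube([150, 4700, 2700]);
translate([1500, 150, 0]) cube([150, 3250, 2700]);
translate([1500, 4150, 0]) cube([150, 700, 2700]);
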